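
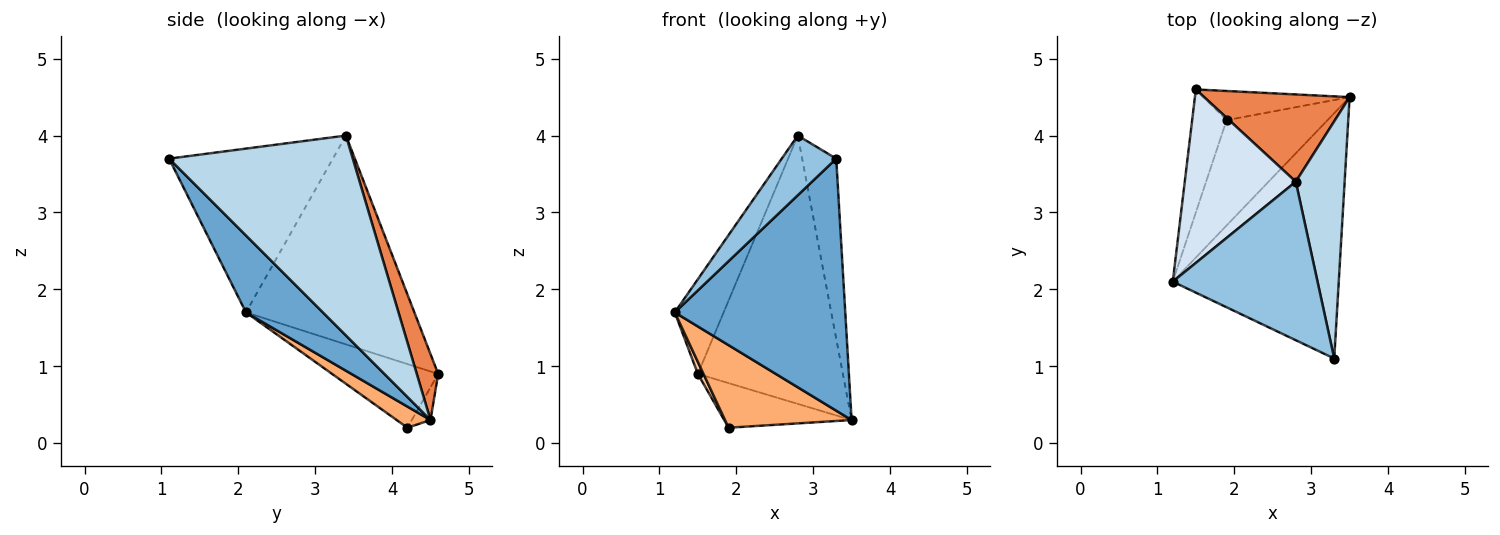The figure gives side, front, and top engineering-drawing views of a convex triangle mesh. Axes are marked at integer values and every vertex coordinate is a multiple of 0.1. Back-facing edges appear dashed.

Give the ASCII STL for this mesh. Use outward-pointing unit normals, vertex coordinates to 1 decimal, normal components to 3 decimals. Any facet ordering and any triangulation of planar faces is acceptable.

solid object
 facet normal 0.307 -0.682 -0.664
  outer loop
   vertex 3.3 1.1 3.7
   vertex 1.2 2.1 1.7
   vertex 3.5 4.5 0.3
  endloop
 endfacet
 facet normal -0.727 -0.242 0.643
  outer loop
   vertex 2.8 3.4 4.0
   vertex 1.2 2.1 1.7
   vertex 3.3 1.1 3.7
  endloop
 endfacet
 facet normal 0.956 0.177 0.234
  outer loop
   vertex 2.8 3.4 4.0
   vertex 3.3 1.1 3.7
   vertex 3.5 4.5 0.3
  endloop
 endfacet
 facet normal -0.855 0.248 0.455
  outer loop
   vertex 1.5 4.6 0.9
   vertex 1.2 2.1 1.7
   vertex 2.8 3.4 4.0
  endloop
 endfacet
 facet normal 0.139 0.942 0.306
  outer loop
   vertex 1.5 4.6 0.9
   vertex 2.8 3.4 4.0
   vertex 3.5 4.5 0.3
  endloop
 endfacet
 facet normal 0.163 -0.609 -0.776
  outer loop
   vertex 1.9 4.2 0.2
   vertex 3.5 4.5 0.3
   vertex 1.2 2.1 1.7
  endloop
 endfacet
 facet normal -0.879 -0.047 -0.475
  outer loop
   vertex 1.9 4.2 0.2
   vertex 1.2 2.1 1.7
   vertex 1.5 4.6 0.9
  endloop
 endfacet
 facet normal -0.122 0.830 -0.544
  outer loop
   vertex 1.9 4.2 0.2
   vertex 1.5 4.6 0.9
   vertex 3.5 4.5 0.3
  endloop
 endfacet
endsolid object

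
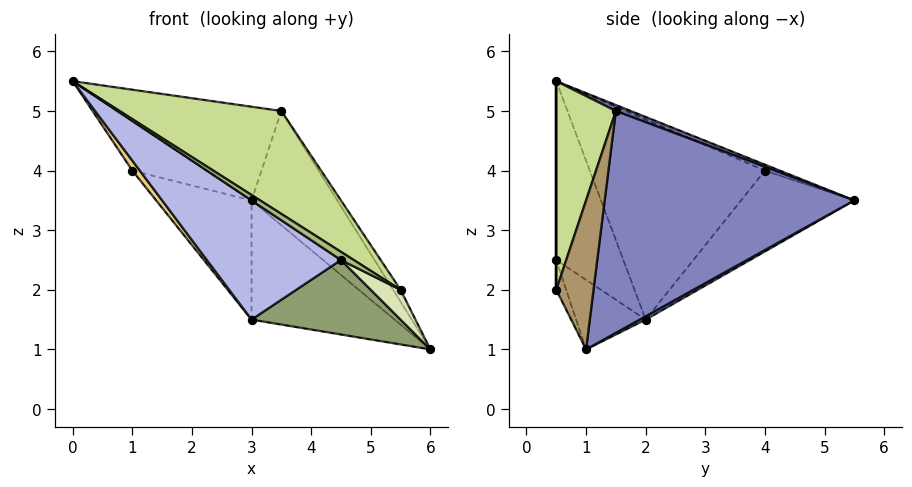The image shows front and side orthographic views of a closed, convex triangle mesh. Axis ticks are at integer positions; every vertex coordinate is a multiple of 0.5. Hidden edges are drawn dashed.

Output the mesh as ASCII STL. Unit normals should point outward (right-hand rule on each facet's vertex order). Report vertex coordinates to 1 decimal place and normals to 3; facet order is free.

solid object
 facet normal 0.032 0.354 0.935
  outer loop
   vertex 3.5 1.5 5.0
   vertex 3.0 5.5 3.5
   vertex 0.0 0.5 5.5
  endloop
 endfacet
 facet normal 0.829 0.284 0.482
  outer loop
   vertex 3.5 1.5 5.0
   vertex 6.0 1.0 1.0
   vertex 3.0 5.5 3.5
  endloop
 endfacet
 facet normal 0.021 0.496 -0.868
  outer loop
   vertex 3.0 2.0 1.5
   vertex 3.0 5.5 3.5
   vertex 6.0 1.0 1.0
  endloop
 endfacet
 facet normal -0.371 -0.743 -0.557
  outer loop
   vertex 3.0 2.0 1.5
   vertex 4.5 0.5 2.5
   vertex 0.0 0.5 5.5
  endloop
 endfacet
 facet normal -0.342 -0.734 -0.587
  outer loop
   vertex 3.0 2.0 1.5
   vertex 6.0 1.0 1.0
   vertex 4.5 0.5 2.5
  endloop
 endfacet
 facet normal 0.000 -1.000 0.000
  outer loop
   vertex 5.5 0.5 2.0
   vertex 0.0 0.5 5.5
   vertex 4.5 0.5 2.5
  endloop
 endfacet
 facet normal 0.304 -0.825 0.477
  outer loop
   vertex 5.5 0.5 2.0
   vertex 3.5 1.5 5.0
   vertex 0.0 0.5 5.5
  endloop
 endfacet
 facet normal -0.267 -0.802 -0.535
  outer loop
   vertex 5.5 0.5 2.0
   vertex 4.5 0.5 2.5
   vertex 6.0 1.0 1.0
  endloop
 endfacet
 facet normal 0.845 0.169 0.507
  outer loop
   vertex 5.5 0.5 2.0
   vertex 6.0 1.0 1.0
   vertex 3.5 1.5 5.0
  endloop
 endfacet
 facet normal -0.082 0.412 0.907
  outer loop
   vertex 1.0 4.0 4.0
   vertex 0.0 0.5 5.5
   vertex 3.0 5.5 3.5
  endloop
 endfacet
 facet normal -0.793 -0.034 -0.608
  outer loop
   vertex 1.0 4.0 4.0
   vertex 3.0 2.0 1.5
   vertex 0.0 0.5 5.5
  endloop
 endfacet
 facet normal -0.508 0.427 -0.748
  outer loop
   vertex 1.0 4.0 4.0
   vertex 3.0 5.5 3.5
   vertex 3.0 2.0 1.5
  endloop
 endfacet
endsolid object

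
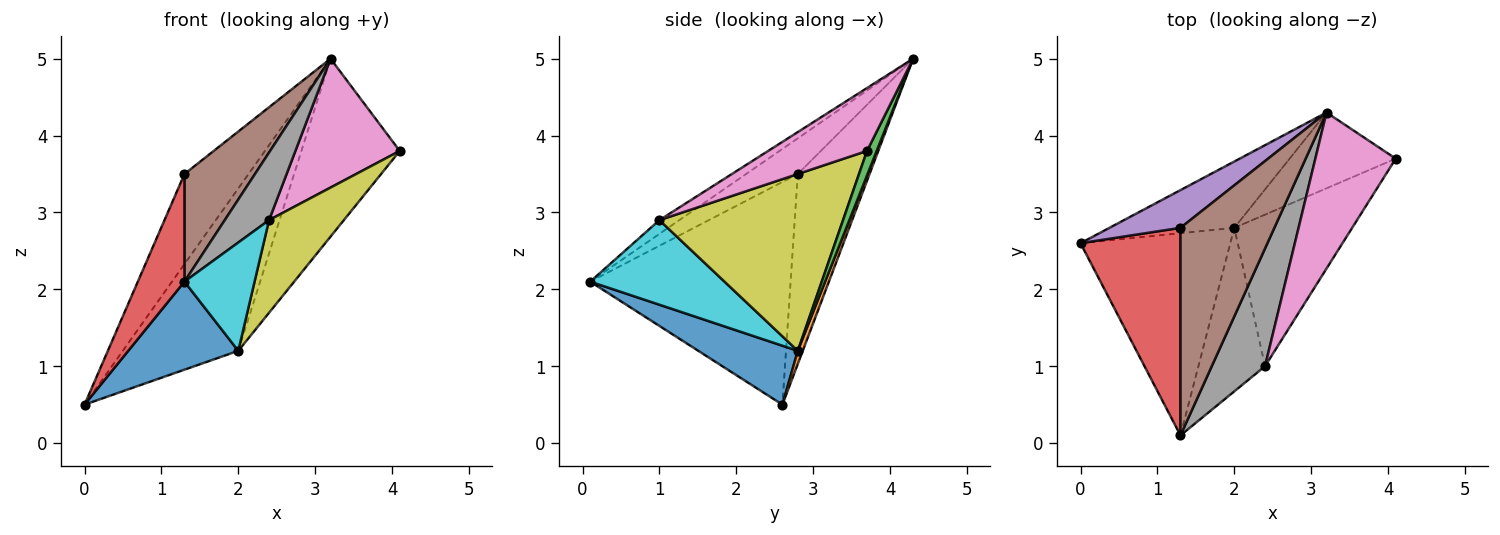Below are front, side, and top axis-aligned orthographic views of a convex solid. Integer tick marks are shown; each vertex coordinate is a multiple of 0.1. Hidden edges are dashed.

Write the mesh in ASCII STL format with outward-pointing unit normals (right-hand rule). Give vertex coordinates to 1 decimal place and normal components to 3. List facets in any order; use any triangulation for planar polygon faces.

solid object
 facet normal 0.339 -0.375 -0.862
  outer loop
   vertex 2.0 2.8 1.2
   vertex 1.3 0.1 2.1
   vertex 0.0 2.6 0.5
  endloop
 endfacet
 facet normal 0.040 0.925 -0.378
  outer loop
   vertex 2.0 2.8 1.2
   vertex 0.0 2.6 0.5
   vertex 3.2 4.3 5.0
  endloop
 endfacet
 facet normal 0.090 0.916 -0.390
  outer loop
   vertex 2.0 2.8 1.2
   vertex 3.2 4.3 5.0
   vertex 4.1 3.7 3.8
  endloop
 endfacet
 facet normal -0.892 -0.208 0.401
  outer loop
   vertex 1.3 2.8 3.5
   vertex 0.0 2.6 0.5
   vertex 1.3 0.1 2.1
  endloop
 endfacet
 facet normal -0.719 0.642 0.269
  outer loop
   vertex 1.3 2.8 3.5
   vertex 3.2 4.3 5.0
   vertex 0.0 2.6 0.5
  endloop
 endfacet
 facet normal -0.320 -0.436 0.841
  outer loop
   vertex 1.3 2.8 3.5
   vertex 1.3 0.1 2.1
   vertex 3.2 4.3 5.0
  endloop
 endfacet
 facet normal 0.517 -0.545 0.660
  outer loop
   vertex 2.4 1.0 2.9
   vertex 4.1 3.7 3.8
   vertex 3.2 4.3 5.0
  endloop
 endfacet
 facet normal -0.218 -0.486 0.846
  outer loop
   vertex 2.4 1.0 2.9
   vertex 3.2 4.3 5.0
   vertex 1.3 0.1 2.1
  endloop
 endfacet
 facet normal 0.788 -0.321 -0.525
  outer loop
   vertex 2.4 1.0 2.9
   vertex 2.0 2.8 1.2
   vertex 4.1 3.7 3.8
  endloop
 endfacet
 facet normal 0.727 -0.379 -0.573
  outer loop
   vertex 2.4 1.0 2.9
   vertex 1.3 0.1 2.1
   vertex 2.0 2.8 1.2
  endloop
 endfacet
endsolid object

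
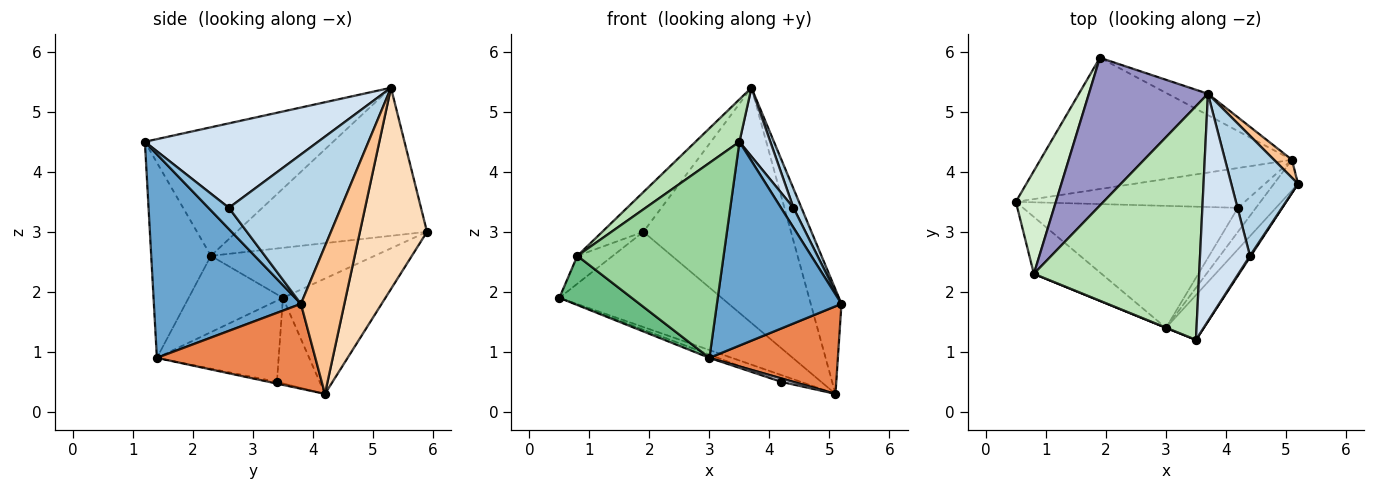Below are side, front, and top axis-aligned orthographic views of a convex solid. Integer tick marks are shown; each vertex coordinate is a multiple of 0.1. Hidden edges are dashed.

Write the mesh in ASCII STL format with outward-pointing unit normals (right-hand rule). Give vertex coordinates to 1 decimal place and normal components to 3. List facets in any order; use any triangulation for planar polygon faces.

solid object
 facet normal 0.756 -0.640 -0.140
  outer loop
   vertex 3.0 1.4 0.9
   vertex 5.2 3.8 1.8
   vertex 3.5 1.2 4.5
  endloop
 endfacet
 facet normal 0.854 -0.520 0.037
  outer loop
   vertex 4.4 2.6 3.4
   vertex 3.5 1.2 4.5
   vertex 5.2 3.8 1.8
  endloop
 endfacet
 facet normal 0.911 -0.065 0.407
  outer loop
   vertex 4.4 2.6 3.4
   vertex 5.2 3.8 1.8
   vertex 3.7 5.3 5.4
  endloop
 endfacet
 facet normal 0.851 -0.152 0.503
  outer loop
   vertex 4.4 2.6 3.4
   vertex 3.7 5.3 5.4
   vertex 3.5 1.2 4.5
  endloop
 endfacet
 facet normal 0.759 -0.615 -0.215
  outer loop
   vertex 5.1 4.2 0.3
   vertex 5.2 3.8 1.8
   vertex 3.0 1.4 0.9
  endloop
 endfacet
 facet normal -0.348 0.551 -0.759
  outer loop
   vertex 5.1 4.2 0.3
   vertex 0.5 3.5 1.9
   vertex 1.9 5.9 3.0
  endloop
 endfacet
 facet normal 0.812 0.575 0.099
  outer loop
   vertex 5.1 4.2 0.3
   vertex 3.7 5.3 5.4
   vertex 5.2 3.8 1.8
  endloop
 endfacet
 facet normal 0.412 0.907 -0.082
  outer loop
   vertex 5.1 4.2 0.3
   vertex 1.9 5.9 3.0
   vertex 3.7 5.3 5.4
  endloop
 endfacet
 facet normal -0.649 -0.498 -0.576
  outer loop
   vertex 0.8 2.3 2.6
   vertex 0.5 3.5 1.9
   vertex 3.0 1.4 0.9
  endloop
 endfacet
 facet normal -0.378 -0.926 0.001
  outer loop
   vertex 0.8 2.3 2.6
   vertex 3.0 1.4 0.9
   vertex 3.5 1.2 4.5
  endloop
 endfacet
 facet normal -0.608 -0.142 0.781
  outer loop
   vertex 0.8 2.3 2.6
   vertex 3.5 1.2 4.5
   vertex 3.7 5.3 5.4
  endloop
 endfacet
 facet normal -0.770 0.167 0.616
  outer loop
   vertex 0.8 2.3 2.6
   vertex 1.9 5.9 3.0
   vertex 0.5 3.5 1.9
  endloop
 endfacet
 facet normal -0.768 0.166 0.618
  outer loop
   vertex 0.8 2.3 2.6
   vertex 3.7 5.3 5.4
   vertex 1.9 5.9 3.0
  endloop
 endfacet
 facet normal -0.353 0.025 -0.935
  outer loop
   vertex 4.2 3.4 0.5
   vertex 3.0 1.4 0.9
   vertex 0.5 3.5 1.9
  endloop
 endfacet
 facet normal -0.346 0.158 -0.925
  outer loop
   vertex 4.2 3.4 0.5
   vertex 0.5 3.5 1.9
   vertex 5.1 4.2 0.3
  endloop
 endfacet
 facet normal -0.094 -0.141 -0.986
  outer loop
   vertex 4.2 3.4 0.5
   vertex 5.1 4.2 0.3
   vertex 3.0 1.4 0.9
  endloop
 endfacet
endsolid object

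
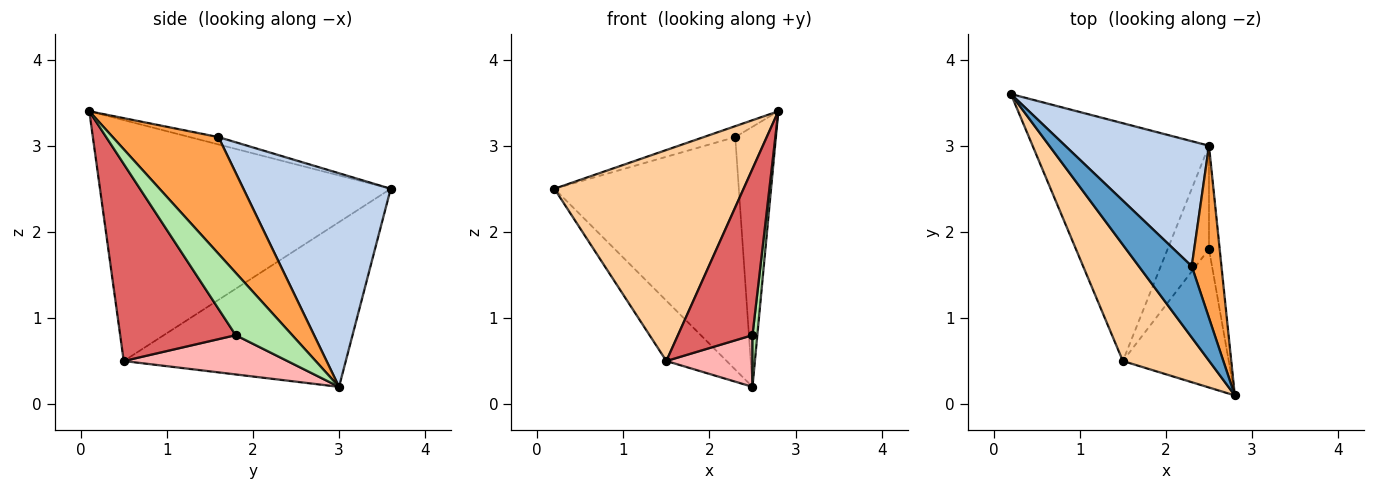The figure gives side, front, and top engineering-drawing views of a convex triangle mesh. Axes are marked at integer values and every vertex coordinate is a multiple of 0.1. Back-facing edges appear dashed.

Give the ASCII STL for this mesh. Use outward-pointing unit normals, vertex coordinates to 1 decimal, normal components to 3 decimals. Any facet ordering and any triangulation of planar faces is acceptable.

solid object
 facet normal -0.137 0.150 0.979
  outer loop
   vertex 2.3 1.6 3.1
   vertex 0.2 3.6 2.5
   vertex 2.8 0.1 3.4
  endloop
 endfacet
 facet normal 0.575 0.720 0.387
  outer loop
   vertex 2.3 1.6 3.1
   vertex 2.5 3.0 0.2
   vertex 0.2 3.6 2.5
  endloop
 endfacet
 facet normal 0.908 0.349 0.231
  outer loop
   vertex 2.3 1.6 3.1
   vertex 2.8 0.1 3.4
   vertex 2.5 3.0 0.2
  endloop
 endfacet
 facet normal -0.803 -0.522 0.288
  outer loop
   vertex 1.5 0.5 0.5
   vertex 2.8 0.1 3.4
   vertex 0.2 3.6 2.5
  endloop
 endfacet
 facet normal -0.671 0.182 -0.719
  outer loop
   vertex 1.5 0.5 0.5
   vertex 0.2 3.6 2.5
   vertex 2.5 3.0 0.2
  endloop
 endfacet
 facet normal 0.982 -0.084 -0.168
  outer loop
   vertex 2.5 1.8 0.8
   vertex 2.5 3.0 0.2
   vertex 2.8 0.1 3.4
  endloop
 endfacet
 facet normal 0.766 -0.494 -0.411
  outer loop
   vertex 2.5 1.8 0.8
   vertex 2.8 0.1 3.4
   vertex 1.5 0.5 0.5
  endloop
 endfacet
 facet normal 0.648 -0.341 -0.682
  outer loop
   vertex 2.5 1.8 0.8
   vertex 1.5 0.5 0.5
   vertex 2.5 3.0 0.2
  endloop
 endfacet
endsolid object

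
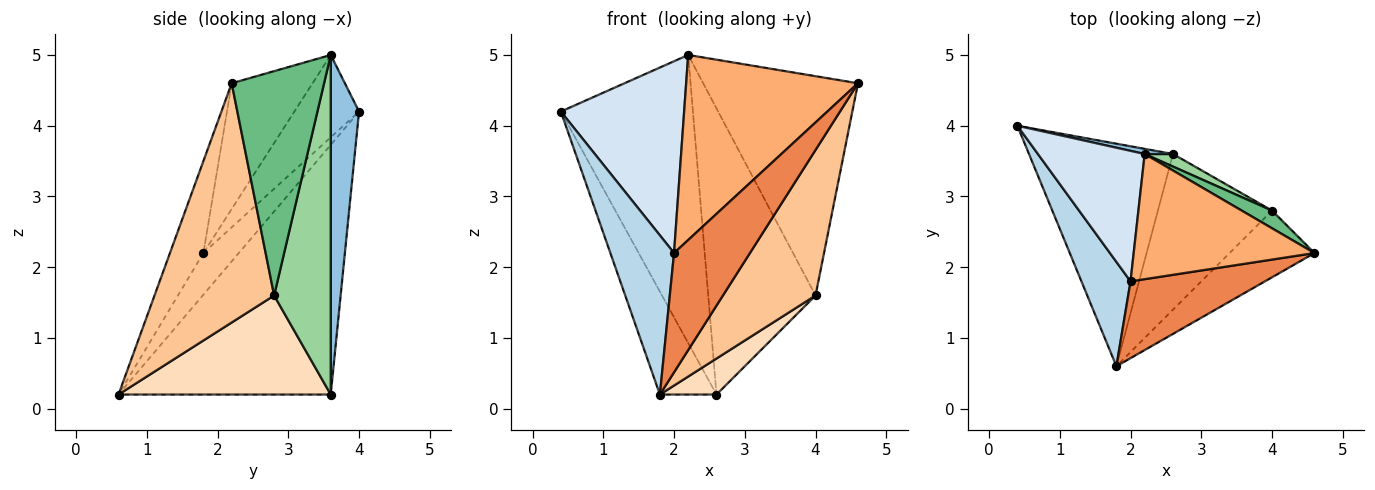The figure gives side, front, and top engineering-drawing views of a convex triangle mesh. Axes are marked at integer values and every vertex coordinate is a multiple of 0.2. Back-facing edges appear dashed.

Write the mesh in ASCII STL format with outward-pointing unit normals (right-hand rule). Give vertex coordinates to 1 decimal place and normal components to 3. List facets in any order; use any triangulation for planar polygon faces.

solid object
 facet normal -0.844 0.225 -0.487
  outer loop
   vertex 2.6 3.6 0.2
   vertex 1.8 0.6 0.2
   vertex 0.4 4.0 4.2
  endloop
 endfacet
 facet normal 0.209 0.978 0.017
  outer loop
   vertex 2.6 3.6 0.2
   vertex 0.4 4.0 4.2
   vertex 2.2 3.6 5.0
  endloop
 endfacet
 facet normal -0.421 -0.758 0.497
  outer loop
   vertex 2.0 1.8 2.2
   vertex 0.4 4.0 4.2
   vertex 1.8 0.6 0.2
  endloop
 endfacet
 facet normal -0.398 -0.759 0.516
  outer loop
   vertex 2.0 1.8 2.2
   vertex 2.2 3.6 5.0
   vertex 0.4 4.0 4.2
  endloop
 endfacet
 facet normal -0.347 -0.788 0.508
  outer loop
   vertex 2.0 1.8 2.2
   vertex 1.8 0.6 0.2
   vertex 4.6 2.2 4.6
  endloop
 endfacet
 facet normal -0.363 -0.772 0.522
  outer loop
   vertex 2.0 1.8 2.2
   vertex 4.6 2.2 4.6
   vertex 2.2 3.6 5.0
  endloop
 endfacet
 facet normal 0.761 -0.589 -0.270
  outer loop
   vertex 4.0 2.8 1.6
   vertex 4.6 2.2 4.6
   vertex 1.8 0.6 0.2
  endloop
 endfacet
 facet normal 0.646 -0.172 -0.744
  outer loop
   vertex 4.0 2.8 1.6
   vertex 1.8 0.6 0.2
   vertex 2.6 3.6 0.2
  endloop
 endfacet
 facet normal 0.511 0.857 0.069
  outer loop
   vertex 4.0 2.8 1.6
   vertex 2.2 3.6 5.0
   vertex 4.6 2.2 4.6
  endloop
 endfacet
 facet normal 0.466 0.884 0.039
  outer loop
   vertex 4.0 2.8 1.6
   vertex 2.6 3.6 0.2
   vertex 2.2 3.6 5.0
  endloop
 endfacet
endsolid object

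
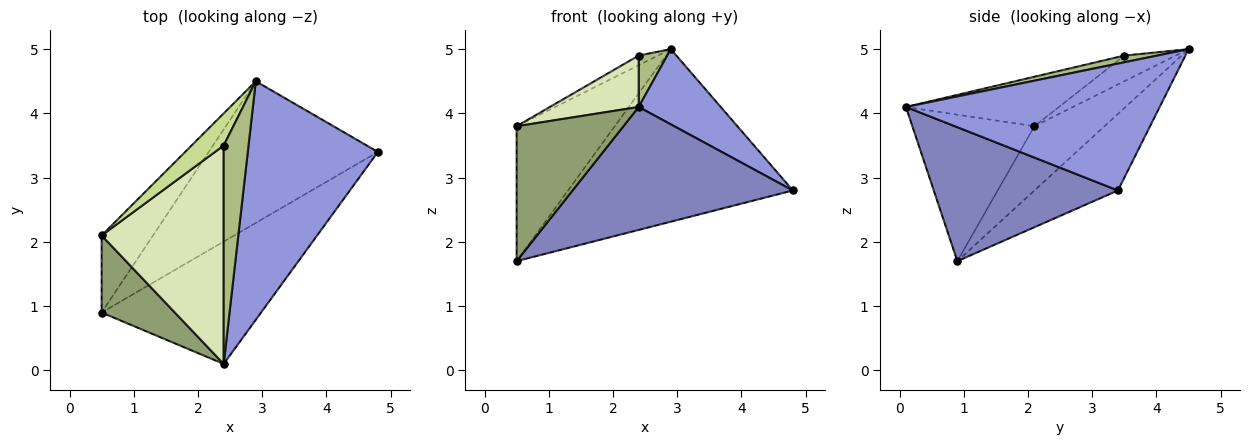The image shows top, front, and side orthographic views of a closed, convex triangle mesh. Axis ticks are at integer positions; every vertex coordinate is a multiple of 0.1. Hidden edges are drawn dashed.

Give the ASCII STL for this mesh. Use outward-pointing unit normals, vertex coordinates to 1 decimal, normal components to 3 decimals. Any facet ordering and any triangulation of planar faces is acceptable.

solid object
 facet normal -0.276 0.743 -0.610
  outer loop
   vertex 2.9 4.5 5.0
   vertex 4.8 3.4 2.8
   vertex 0.5 0.9 1.7
  endloop
 endfacet
 facet normal 0.510 -0.610 -0.607
  outer loop
   vertex 2.4 0.1 4.1
   vertex 0.5 0.9 1.7
   vertex 4.8 3.4 2.8
  endloop
 endfacet
 facet normal 0.681 -0.220 0.698
  outer loop
   vertex 2.4 0.1 4.1
   vertex 4.8 3.4 2.8
   vertex 2.9 4.5 5.0
  endloop
 endfacet
 facet normal -0.527 0.738 -0.422
  outer loop
   vertex 0.5 2.1 3.8
   vertex 2.9 4.5 5.0
   vertex 0.5 0.9 1.7
  endloop
 endfacet
 facet normal -0.704 -0.616 0.352
  outer loop
   vertex 0.5 2.1 3.8
   vertex 0.5 0.9 1.7
   vertex 2.4 0.1 4.1
  endloop
 endfacet
 facet normal 0.255 -0.221 0.941
  outer loop
   vertex 2.4 3.5 4.9
   vertex 2.4 0.1 4.1
   vertex 2.9 4.5 5.0
  endloop
 endfacet
 facet normal -0.608 0.228 0.760
  outer loop
   vertex 2.4 3.5 4.9
   vertex 2.9 4.5 5.0
   vertex 0.5 2.1 3.8
  endloop
 endfacet
 facet normal -0.367 -0.213 0.905
  outer loop
   vertex 2.4 3.5 4.9
   vertex 0.5 2.1 3.8
   vertex 2.4 0.1 4.1
  endloop
 endfacet
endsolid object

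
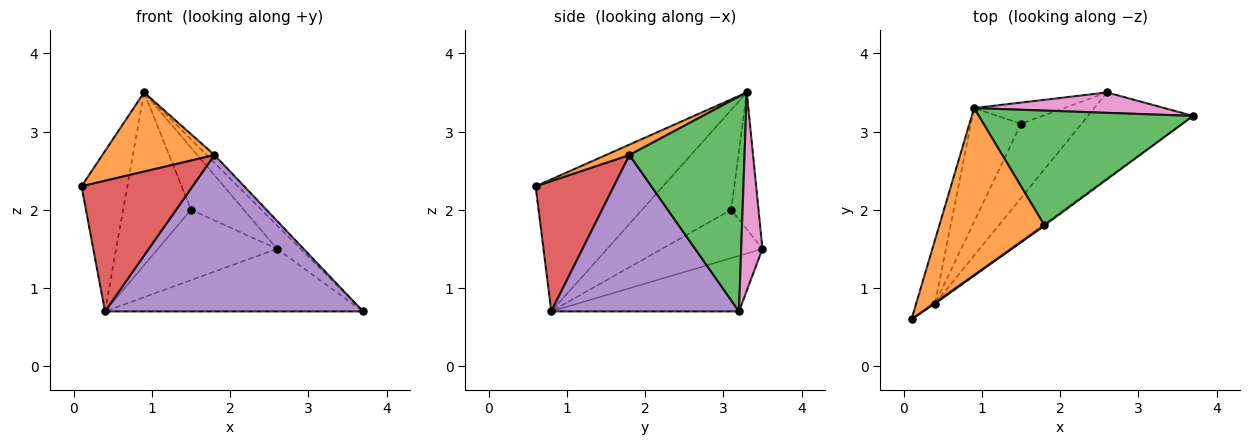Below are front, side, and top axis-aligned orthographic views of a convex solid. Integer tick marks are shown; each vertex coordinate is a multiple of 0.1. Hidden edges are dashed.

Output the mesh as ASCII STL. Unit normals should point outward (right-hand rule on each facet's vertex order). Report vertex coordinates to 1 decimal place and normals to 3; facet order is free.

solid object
 facet normal -0.933 0.335 -0.133
  outer loop
   vertex 0.4 0.8 0.7
   vertex 0.1 0.6 2.3
   vertex 0.9 3.3 3.5
  endloop
 endfacet
 facet normal 0.089 -0.426 0.900
  outer loop
   vertex 1.8 1.8 2.7
   vertex 0.9 3.3 3.5
   vertex 0.1 0.6 2.3
  endloop
 endfacet
 facet normal 0.707 0.048 0.705
  outer loop
   vertex 1.8 1.8 2.7
   vertex 3.7 3.2 0.7
   vertex 0.9 3.3 3.5
  endloop
 endfacet
 facet normal 0.576 -0.818 0.006
  outer loop
   vertex 1.8 1.8 2.7
   vertex 0.1 0.6 2.3
   vertex 0.4 0.8 0.7
  endloop
 endfacet
 facet normal 0.588 -0.809 -0.007
  outer loop
   vertex 1.8 1.8 2.7
   vertex 0.4 0.8 0.7
   vertex 3.7 3.2 0.7
  endloop
 endfacet
 facet normal -0.739 0.563 -0.371
  outer loop
   vertex 1.5 3.1 2.0
   vertex 0.4 0.8 0.7
   vertex 0.9 3.3 3.5
  endloop
 endfacet
 facet normal 0.564 0.623 0.542
  outer loop
   vertex 2.6 3.5 1.5
   vertex 0.9 3.3 3.5
   vertex 3.7 3.2 0.7
  endloop
 endfacet
 facet normal -0.441 0.850 -0.290
  outer loop
   vertex 2.6 3.5 1.5
   vertex 1.5 3.1 2.0
   vertex 0.9 3.3 3.5
  endloop
 endfacet
 facet normal -0.393 0.541 -0.744
  outer loop
   vertex 2.6 3.5 1.5
   vertex 3.7 3.2 0.7
   vertex 0.4 0.8 0.7
  endloop
 endfacet
 facet normal -0.502 0.595 -0.628
  outer loop
   vertex 2.6 3.5 1.5
   vertex 0.4 0.8 0.7
   vertex 1.5 3.1 2.0
  endloop
 endfacet
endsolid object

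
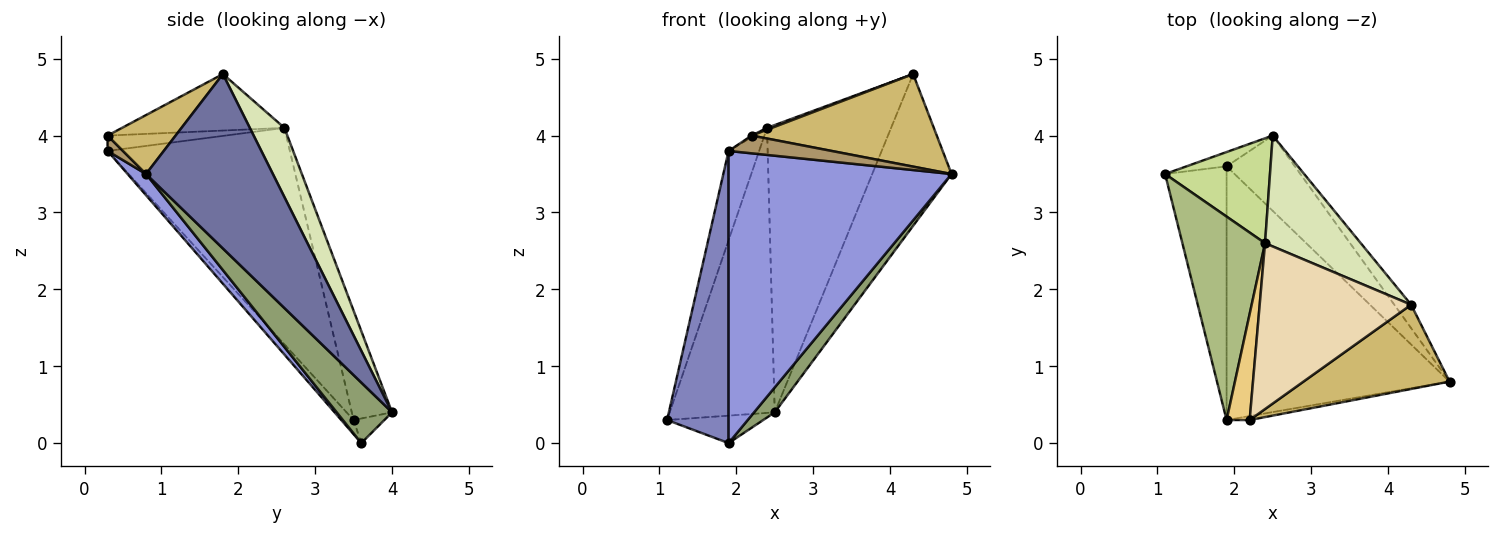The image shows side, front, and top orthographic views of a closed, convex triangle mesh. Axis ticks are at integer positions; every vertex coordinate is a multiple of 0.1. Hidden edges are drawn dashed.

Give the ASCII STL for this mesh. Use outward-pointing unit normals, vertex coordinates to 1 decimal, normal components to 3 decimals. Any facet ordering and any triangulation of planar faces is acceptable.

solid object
 facet normal 0.845 0.528 -0.081
  outer loop
   vertex 2.5 4.0 0.4
   vertex 4.3 1.8 4.8
   vertex 4.8 0.8 3.5
  endloop
 endfacet
 facet normal -0.150 -0.747 -0.648
  outer loop
   vertex 1.9 3.6 0.0
   vertex 1.9 0.3 3.8
   vertex 1.1 3.5 0.3
  endloop
 endfacet
 facet normal 0.062 -0.754 -0.654
  outer loop
   vertex 1.9 3.6 0.0
   vertex 4.8 0.8 3.5
   vertex 1.9 0.3 3.8
  endloop
 endfacet
 facet normal -0.273 0.853 -0.444
  outer loop
   vertex 1.9 3.6 0.0
   vertex 1.1 3.5 0.3
   vertex 2.5 4.0 0.4
  endloop
 endfacet
 facet normal 0.644 -0.240 -0.726
  outer loop
   vertex 1.9 3.6 0.0
   vertex 2.5 4.0 0.4
   vertex 4.8 0.8 3.5
  endloop
 endfacet
 facet normal -0.923 0.155 0.352
  outer loop
   vertex 2.4 2.6 4.1
   vertex 1.1 3.5 0.3
   vertex 1.9 0.3 3.8
  endloop
 endfacet
 facet normal -0.339 0.883 0.325
  outer loop
   vertex 2.4 2.6 4.1
   vertex 2.5 4.0 0.4
   vertex 1.1 3.5 0.3
  endloop
 endfacet
 facet normal 0.252 0.903 0.348
  outer loop
   vertex 2.4 2.6 4.1
   vertex 4.3 1.8 4.8
   vertex 2.5 4.0 0.4
  endloop
 endfacet
 facet normal 0.144 -0.966 -0.216
  outer loop
   vertex 2.2 0.3 4.0
   vertex 1.9 0.3 3.8
   vertex 4.8 0.8 3.5
  endloop
 endfacet
 facet normal 0.262 -0.714 0.650
  outer loop
   vertex 2.2 0.3 4.0
   vertex 4.8 0.8 3.5
   vertex 4.3 1.8 4.8
  endloop
 endfacet
 facet normal -0.555 0.012 0.832
  outer loop
   vertex 2.2 0.3 4.0
   vertex 2.4 2.6 4.1
   vertex 1.9 0.3 3.8
  endloop
 endfacet
 facet normal -0.350 -0.010 0.937
  outer loop
   vertex 2.2 0.3 4.0
   vertex 4.3 1.8 4.8
   vertex 2.4 2.6 4.1
  endloop
 endfacet
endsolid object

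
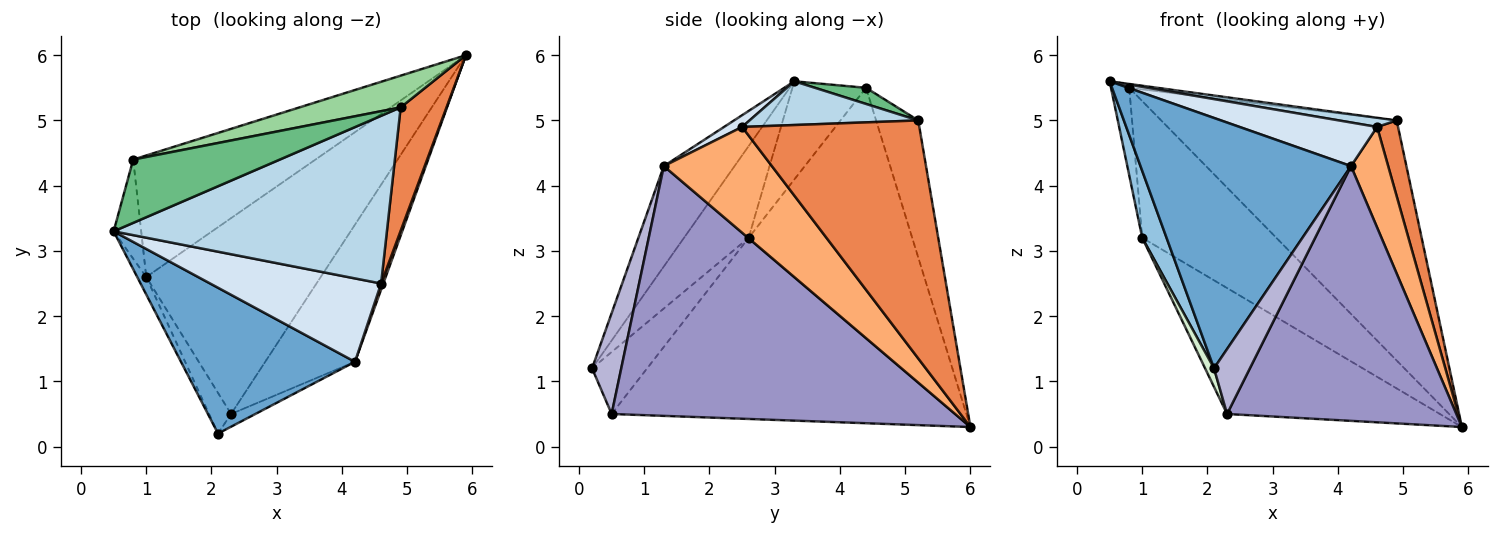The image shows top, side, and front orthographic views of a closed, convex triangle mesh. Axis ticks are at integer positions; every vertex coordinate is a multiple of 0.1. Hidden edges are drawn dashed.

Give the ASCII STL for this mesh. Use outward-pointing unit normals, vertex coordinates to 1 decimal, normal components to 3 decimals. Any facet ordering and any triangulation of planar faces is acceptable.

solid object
 facet normal -0.279 -0.830 0.483
  outer loop
   vertex 4.2 1.3 4.3
   vertex 0.5 3.3 5.6
   vertex 2.1 0.2 1.2
  endloop
 endfacet
 facet normal -0.932 -0.351 -0.092
  outer loop
   vertex 1.0 2.6 3.2
   vertex 2.1 0.2 1.2
   vertex 0.5 3.3 5.6
  endloop
 endfacet
 facet normal 0.158 -0.054 0.986
  outer loop
   vertex 4.6 2.5 4.9
   vertex 4.9 5.2 5.0
   vertex 0.5 3.3 5.6
  endloop
 endfacet
 facet normal 0.061 -0.463 0.885
  outer loop
   vertex 4.6 2.5 4.9
   vertex 0.5 3.3 5.6
   vertex 4.2 1.3 4.3
  endloop
 endfacet
 facet normal 0.975 -0.115 0.188
  outer loop
   vertex 4.6 2.5 4.9
   vertex 5.9 6.0 0.3
   vertex 4.9 5.2 5.0
  endloop
 endfacet
 facet normal 0.945 -0.325 0.020
  outer loop
   vertex 4.6 2.5 4.9
   vertex 4.2 1.3 4.3
   vertex 5.9 6.0 0.3
  endloop
 endfacet
 facet normal -0.937 0.232 -0.263
  outer loop
   vertex 0.8 4.4 5.5
   vertex 1.0 2.6 3.2
   vertex 0.5 3.3 5.6
  endloop
 endfacet
 facet normal -0.674 0.552 -0.491
  outer loop
   vertex 0.8 4.4 5.5
   vertex 5.9 6.0 0.3
   vertex 1.0 2.6 3.2
  endloop
 endfacet
 facet normal 0.109 0.060 0.992
  outer loop
   vertex 0.8 4.4 5.5
   vertex 0.5 3.3 5.6
   vertex 4.9 5.2 5.0
  endloop
 endfacet
 facet normal -0.175 0.976 0.129
  outer loop
   vertex 0.8 4.4 5.5
   vertex 4.9 5.2 5.0
   vertex 5.9 6.0 0.3
  endloop
 endfacet
 facet normal -0.658 0.407 -0.634
  outer loop
   vertex 2.3 0.5 0.5
   vertex 1.0 2.6 3.2
   vertex 5.9 6.0 0.3
  endloop
 endfacet
 facet normal -0.931 -0.151 -0.331
  outer loop
   vertex 2.3 0.5 0.5
   vertex 2.1 0.2 1.2
   vertex 1.0 2.6 3.2
  endloop
 endfacet
 facet normal 0.797 -0.532 -0.286
  outer loop
   vertex 2.3 0.5 0.5
   vertex 5.9 6.0 0.3
   vertex 4.2 1.3 4.3
  endloop
 endfacet
 facet normal 0.624 -0.767 -0.150
  outer loop
   vertex 2.3 0.5 0.5
   vertex 4.2 1.3 4.3
   vertex 2.1 0.2 1.2
  endloop
 endfacet
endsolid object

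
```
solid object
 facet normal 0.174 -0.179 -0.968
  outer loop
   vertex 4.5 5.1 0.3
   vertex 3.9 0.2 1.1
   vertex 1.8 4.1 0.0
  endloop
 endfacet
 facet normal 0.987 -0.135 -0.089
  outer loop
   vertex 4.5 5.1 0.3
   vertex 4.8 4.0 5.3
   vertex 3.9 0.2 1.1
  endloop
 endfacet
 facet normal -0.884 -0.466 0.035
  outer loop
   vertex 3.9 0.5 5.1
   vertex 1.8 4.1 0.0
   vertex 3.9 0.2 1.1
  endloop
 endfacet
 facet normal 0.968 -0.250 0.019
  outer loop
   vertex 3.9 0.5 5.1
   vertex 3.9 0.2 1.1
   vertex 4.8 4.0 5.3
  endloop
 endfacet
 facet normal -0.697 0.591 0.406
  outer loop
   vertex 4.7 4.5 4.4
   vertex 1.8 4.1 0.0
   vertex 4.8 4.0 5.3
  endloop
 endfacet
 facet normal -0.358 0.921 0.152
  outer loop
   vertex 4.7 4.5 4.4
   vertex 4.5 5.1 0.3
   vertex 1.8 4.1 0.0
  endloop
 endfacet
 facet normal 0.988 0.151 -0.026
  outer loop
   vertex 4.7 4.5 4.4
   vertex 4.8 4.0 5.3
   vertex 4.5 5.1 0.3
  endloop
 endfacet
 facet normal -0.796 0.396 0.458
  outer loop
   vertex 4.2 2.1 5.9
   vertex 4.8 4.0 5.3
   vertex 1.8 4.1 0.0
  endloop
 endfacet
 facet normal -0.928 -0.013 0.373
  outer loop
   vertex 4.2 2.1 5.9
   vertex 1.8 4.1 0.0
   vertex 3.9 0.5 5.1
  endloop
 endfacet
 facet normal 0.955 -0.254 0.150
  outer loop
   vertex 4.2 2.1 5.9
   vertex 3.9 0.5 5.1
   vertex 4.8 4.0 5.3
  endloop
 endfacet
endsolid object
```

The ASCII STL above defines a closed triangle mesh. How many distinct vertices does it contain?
7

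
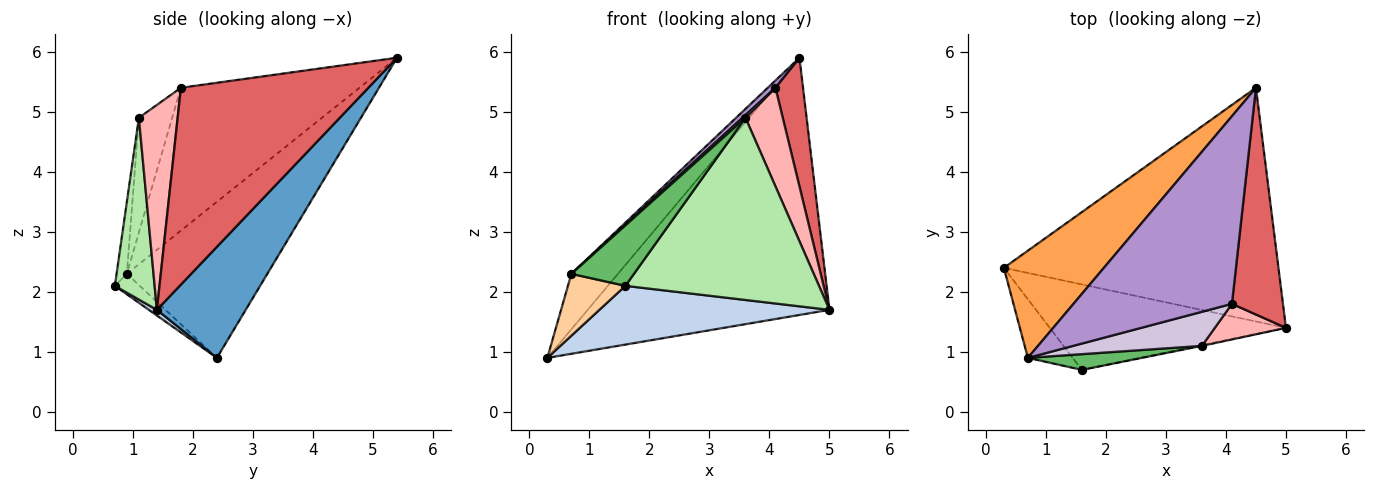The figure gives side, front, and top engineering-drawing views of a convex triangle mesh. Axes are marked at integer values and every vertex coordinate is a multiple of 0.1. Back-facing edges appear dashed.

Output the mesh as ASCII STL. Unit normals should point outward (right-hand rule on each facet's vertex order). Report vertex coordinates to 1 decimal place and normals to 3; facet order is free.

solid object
 facet normal 0.262 0.714 -0.649
  outer loop
   vertex 4.5 5.4 5.9
   vertex 5.0 1.4 1.7
   vertex 0.3 2.4 0.9
  endloop
 endfacet
 facet normal 0.020 -0.566 -0.824
  outer loop
   vertex 1.6 0.7 2.1
   vertex 0.3 2.4 0.9
   vertex 5.0 1.4 1.7
  endloop
 endfacet
 facet normal -0.811 0.269 0.520
  outer loop
   vertex 0.7 0.9 2.3
   vertex 4.5 5.4 5.9
   vertex 0.3 2.4 0.9
  endloop
 endfacet
 facet normal -0.300 -0.692 -0.656
  outer loop
   vertex 0.7 0.9 2.3
   vertex 0.3 2.4 0.9
   vertex 1.6 0.7 2.1
  endloop
 endfacet
 facet normal -0.157 -0.956 0.249
  outer loop
   vertex 3.6 1.1 4.9
   vertex 0.7 0.9 2.3
   vertex 1.6 0.7 2.1
  endloop
 endfacet
 facet normal 0.201 -0.980 -0.004
  outer loop
   vertex 3.6 1.1 4.9
   vertex 1.6 0.7 2.1
   vertex 5.0 1.4 1.7
  endloop
 endfacet
 facet normal 0.958 -0.141 0.248
  outer loop
   vertex 4.1 1.8 5.4
   vertex 5.0 1.4 1.7
   vertex 4.5 5.4 5.9
  endloop
 endfacet
 facet normal 0.699 -0.673 0.243
  outer loop
   vertex 4.1 1.8 5.4
   vertex 3.6 1.1 4.9
   vertex 5.0 1.4 1.7
  endloop
 endfacet
 facet normal -0.669 -0.029 0.742
  outer loop
   vertex 4.1 1.8 5.4
   vertex 4.5 5.4 5.9
   vertex 0.7 0.9 2.3
  endloop
 endfacet
 facet normal -0.664 -0.058 0.745
  outer loop
   vertex 4.1 1.8 5.4
   vertex 0.7 0.9 2.3
   vertex 3.6 1.1 4.9
  endloop
 endfacet
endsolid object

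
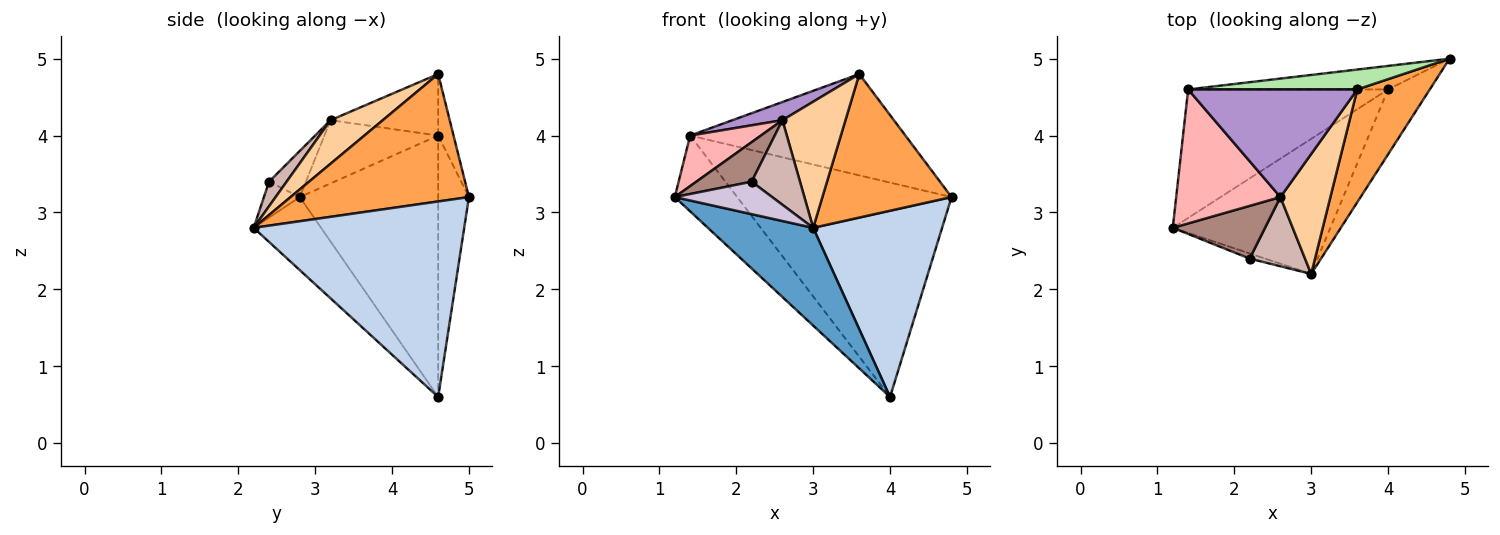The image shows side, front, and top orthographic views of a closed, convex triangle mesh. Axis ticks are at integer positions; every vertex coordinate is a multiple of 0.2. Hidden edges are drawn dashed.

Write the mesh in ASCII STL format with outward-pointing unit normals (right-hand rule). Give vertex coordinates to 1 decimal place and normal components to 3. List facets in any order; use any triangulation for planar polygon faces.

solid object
 facet normal -0.351 -0.549 -0.758
  outer loop
   vertex 4.0 4.6 0.6
   vertex 3.0 2.2 2.8
   vertex 1.2 2.8 3.2
  endloop
 endfacet
 facet normal 0.839 -0.514 -0.179
  outer loop
   vertex 4.0 4.6 0.6
   vertex 4.8 5.0 3.2
   vertex 3.0 2.2 2.8
  endloop
 endfacet
 facet normal 0.736 -0.533 0.419
  outer loop
   vertex 3.6 4.6 4.8
   vertex 3.0 2.2 2.8
   vertex 4.8 5.0 3.2
  endloop
 endfacet
 facet normal 0.515 -0.621 0.591
  outer loop
   vertex 2.6 3.2 4.2
   vertex 3.0 2.2 2.8
   vertex 3.6 4.6 4.8
  endloop
 endfacet
 facet normal -0.141 0.984 -0.108
  outer loop
   vertex 1.4 4.6 4.0
   vertex 4.8 5.0 3.2
   vertex 4.0 4.6 0.6
  endloop
 endfacet
 facet normal -0.070 0.979 0.192
  outer loop
   vertex 1.4 4.6 4.0
   vertex 3.6 4.6 4.8
   vertex 4.8 5.0 3.2
  endloop
 endfacet
 facet normal -0.748 0.337 -0.572
  outer loop
   vertex 1.4 4.6 4.0
   vertex 4.0 4.6 0.6
   vertex 1.2 2.8 3.2
  endloop
 endfacet
 facet normal -0.494 -0.307 0.814
  outer loop
   vertex 1.4 4.6 4.0
   vertex 1.2 2.8 3.2
   vertex 2.6 3.2 4.2
  endloop
 endfacet
 facet normal -0.338 -0.157 0.928
  outer loop
   vertex 1.4 4.6 4.0
   vertex 2.6 3.2 4.2
   vertex 3.6 4.6 4.8
  endloop
 endfacet
 facet normal -0.342 -0.928 -0.147
  outer loop
   vertex 2.2 2.4 3.4
   vertex 1.2 2.8 3.2
   vertex 3.0 2.2 2.8
  endloop
 endfacet
 facet normal -0.371 -0.557 0.743
  outer loop
   vertex 2.2 2.4 3.4
   vertex 2.6 3.2 4.2
   vertex 1.2 2.8 3.2
  endloop
 endfacet
 facet normal 0.271 -0.745 0.610
  outer loop
   vertex 2.2 2.4 3.4
   vertex 3.0 2.2 2.8
   vertex 2.6 3.2 4.2
  endloop
 endfacet
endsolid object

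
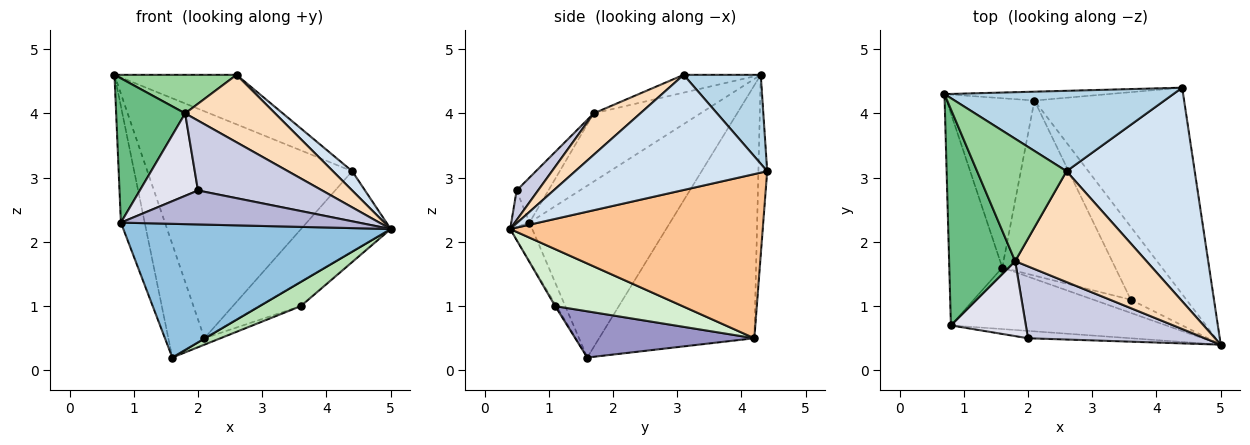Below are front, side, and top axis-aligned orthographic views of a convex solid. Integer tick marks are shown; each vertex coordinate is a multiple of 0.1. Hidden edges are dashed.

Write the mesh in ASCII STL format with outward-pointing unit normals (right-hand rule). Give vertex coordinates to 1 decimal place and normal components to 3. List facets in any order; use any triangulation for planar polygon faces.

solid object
 facet normal -0.943 0.160 -0.291
  outer loop
   vertex 0.8 0.7 2.3
   vertex 0.7 4.3 4.6
   vertex 1.6 1.6 0.2
  endloop
 endfacet
 facet normal -0.075 -0.906 -0.417
  outer loop
   vertex 0.8 0.7 2.3
   vertex 1.6 1.6 0.2
   vertex 5.0 0.4 2.2
  endloop
 endfacet
 facet normal 0.314 0.498 0.808
  outer loop
   vertex 2.6 3.1 4.6
   vertex 4.4 4.4 3.1
   vertex 0.7 4.3 4.6
  endloop
 endfacet
 facet normal 0.667 -0.067 0.742
  outer loop
   vertex 2.6 3.1 4.6
   vertex 5.0 0.4 2.2
   vertex 4.4 4.4 3.1
  endloop
 endfacet
 facet normal -0.043 0.998 -0.039
  outer loop
   vertex 2.1 4.2 0.5
   vertex 0.7 4.3 4.6
   vertex 4.4 4.4 3.1
  endloop
 endfacet
 facet normal -0.923 0.214 -0.320
  outer loop
   vertex 2.1 4.2 0.5
   vertex 1.6 1.6 0.2
   vertex 0.7 4.3 4.6
  endloop
 endfacet
 facet normal 0.715 0.254 -0.652
  outer loop
   vertex 2.1 4.2 0.5
   vertex 4.4 4.4 3.1
   vertex 5.0 0.4 2.2
  endloop
 endfacet
 facet normal 0.260 -0.502 0.825
  outer loop
   vertex 1.8 1.7 4.0
   vertex 5.0 0.4 2.2
   vertex 2.6 3.1 4.6
  endloop
 endfacet
 facet normal -0.651 -0.421 0.631
  outer loop
   vertex 1.8 1.7 4.0
   vertex 0.7 4.3 4.6
   vertex 0.8 0.7 2.3
  endloop
 endfacet
 facet normal -0.186 -0.295 0.937
  outer loop
   vertex 1.8 1.7 4.0
   vertex 2.6 3.1 4.6
   vertex 0.7 4.3 4.6
  endloop
 endfacet
 facet normal -0.027 -0.877 -0.480
  outer loop
   vertex 3.6 1.1 1.0
   vertex 5.0 0.4 2.2
   vertex 1.6 1.6 0.2
  endloop
 endfacet
 facet normal 0.697 0.227 -0.680
  outer loop
   vertex 3.6 1.1 1.0
   vertex 2.1 4.2 0.5
   vertex 5.0 0.4 2.2
  endloop
 endfacet
 facet normal 0.378 0.034 -0.925
  outer loop
   vertex 3.6 1.1 1.0
   vertex 1.6 1.6 0.2
   vertex 2.1 4.2 0.5
  endloop
 endfacet
 facet normal -0.075 -0.975 -0.211
  outer loop
   vertex 2.0 0.5 2.8
   vertex 0.8 0.7 2.3
   vertex 5.0 0.4 2.2
  endloop
 endfacet
 facet normal 0.119 -0.692 0.712
  outer loop
   vertex 2.0 0.5 2.8
   vertex 5.0 0.4 2.2
   vertex 1.8 1.7 4.0
  endloop
 endfacet
 facet normal -0.374 -0.686 0.624
  outer loop
   vertex 2.0 0.5 2.8
   vertex 1.8 1.7 4.0
   vertex 0.8 0.7 2.3
  endloop
 endfacet
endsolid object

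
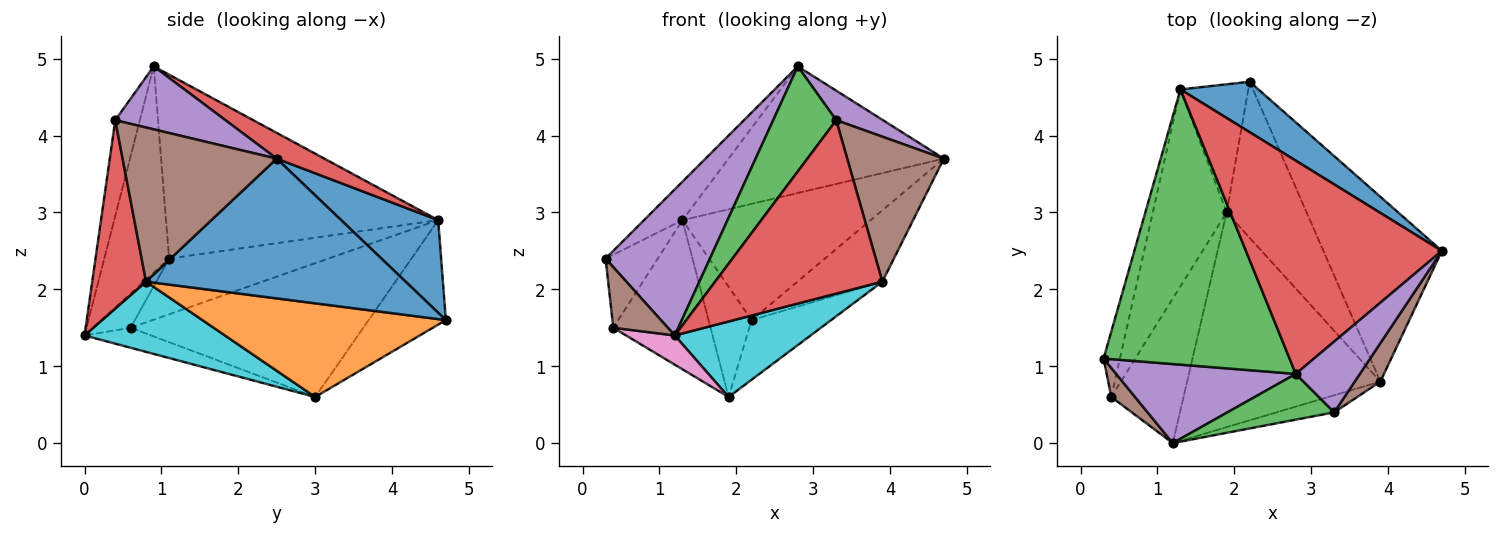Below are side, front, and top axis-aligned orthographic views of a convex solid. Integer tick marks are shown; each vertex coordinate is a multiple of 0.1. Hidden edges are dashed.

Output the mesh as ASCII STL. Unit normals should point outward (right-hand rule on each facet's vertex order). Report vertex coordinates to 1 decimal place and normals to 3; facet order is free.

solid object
 facet normal 0.428 0.829 0.360
  outer loop
   vertex 1.3 4.6 2.9
   vertex 4.7 2.5 3.7
   vertex 2.2 4.7 1.6
  endloop
 endfacet
 facet normal -0.760 0.424 -0.493
  outer loop
   vertex 1.9 3.0 0.6
   vertex 1.3 4.6 2.9
   vertex 2.2 4.7 1.6
  endloop
 endfacet
 facet normal -0.700 0.099 0.708
  outer loop
   vertex 2.8 0.9 4.9
   vertex 1.3 4.6 2.9
   vertex 0.3 1.1 2.4
  endloop
 endfacet
 facet normal 0.112 0.507 0.854
  outer loop
   vertex 2.8 0.9 4.9
   vertex 4.7 2.5 3.7
   vertex 1.3 4.6 2.9
  endloop
 endfacet
 facet normal -0.479 -0.772 0.418
  outer loop
   vertex 2.8 0.9 4.9
   vertex 0.3 1.1 2.4
   vertex 1.2 0.0 1.4
  endloop
 endfacet
 facet normal -0.528 -0.766 0.367
  outer loop
   vertex 0.4 0.6 1.5
   vertex 1.2 0.0 1.4
   vertex 0.3 1.1 2.4
  endloop
 endfacet
 facet normal -0.262 -0.191 -0.946
  outer loop
   vertex 0.4 0.6 1.5
   vertex 1.9 3.0 0.6
   vertex 1.2 0.0 1.4
  endloop
 endfacet
 facet normal -0.915 0.300 -0.268
  outer loop
   vertex 0.4 0.6 1.5
   vertex 0.3 1.1 2.4
   vertex 1.3 4.6 2.9
  endloop
 endfacet
 facet normal -0.822 0.344 -0.454
  outer loop
   vertex 0.4 0.6 1.5
   vertex 1.3 4.6 2.9
   vertex 1.9 3.0 0.6
  endloop
 endfacet
 facet normal 0.324 -0.314 -0.892
  outer loop
   vertex 3.9 0.8 2.1
   vertex 1.2 0.0 1.4
   vertex 1.9 3.0 0.6
  endloop
 endfacet
 facet normal 0.740 0.242 -0.627
  outer loop
   vertex 3.9 0.8 2.1
   vertex 2.2 4.7 1.6
   vertex 4.7 2.5 3.7
  endloop
 endfacet
 facet normal 0.738 0.241 -0.631
  outer loop
   vertex 3.9 0.8 2.1
   vertex 1.9 3.0 0.6
   vertex 2.2 4.7 1.6
  endloop
 endfacet
 facet normal -0.337 -0.863 0.376
  outer loop
   vertex 3.3 0.4 4.2
   vertex 2.8 0.9 4.9
   vertex 1.2 0.0 1.4
  endloop
 endfacet
 facet normal 0.305 -0.948 -0.093
  outer loop
   vertex 3.3 0.4 4.2
   vertex 1.2 0.0 1.4
   vertex 3.9 0.8 2.1
  endloop
 endfacet
 facet normal 0.672 -0.285 0.684
  outer loop
   vertex 3.3 0.4 4.2
   vertex 4.7 2.5 3.7
   vertex 2.8 0.9 4.9
  endloop
 endfacet
 facet normal 0.839 -0.526 0.139
  outer loop
   vertex 3.3 0.4 4.2
   vertex 3.9 0.8 2.1
   vertex 4.7 2.5 3.7
  endloop
 endfacet
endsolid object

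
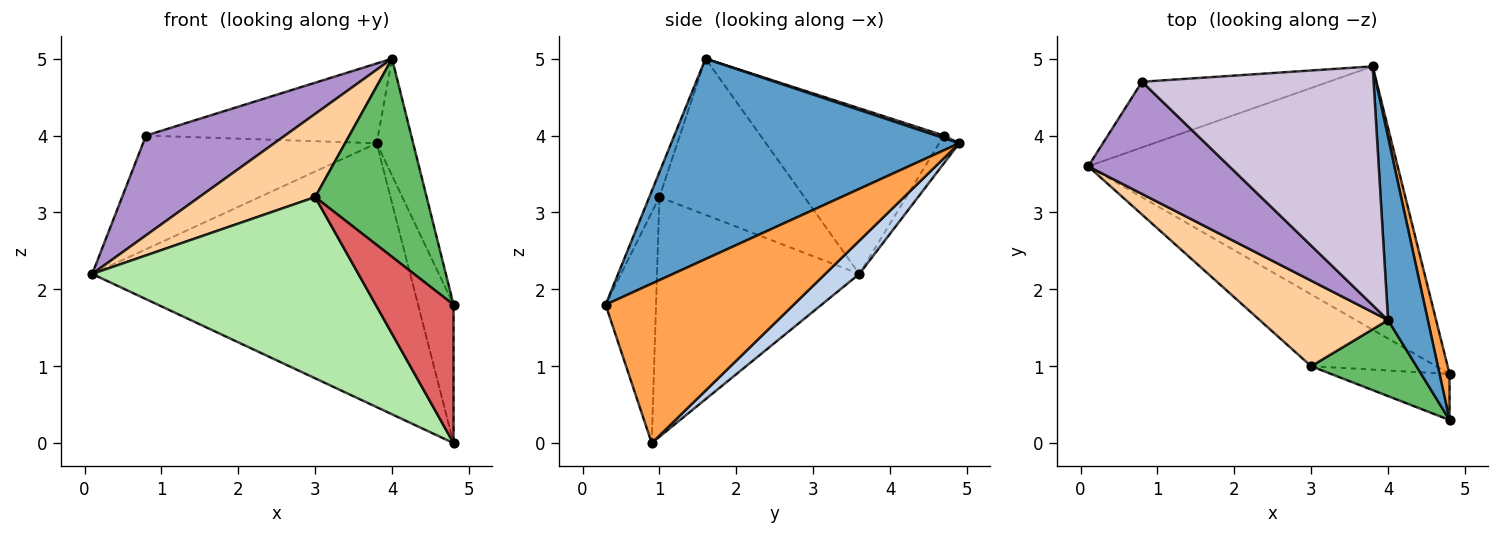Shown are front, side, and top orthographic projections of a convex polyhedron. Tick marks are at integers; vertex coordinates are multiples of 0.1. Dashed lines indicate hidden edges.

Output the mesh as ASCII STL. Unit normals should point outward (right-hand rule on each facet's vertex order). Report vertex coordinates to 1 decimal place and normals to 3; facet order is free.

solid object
 facet normal 0.973 0.123 0.193
  outer loop
   vertex 4.0 1.6 5.0
   vertex 4.8 0.3 1.8
   vertex 3.8 4.9 3.9
  endloop
 endfacet
 facet normal 0.076 0.706 -0.704
  outer loop
   vertex 4.8 0.9 0.0
   vertex 0.1 3.6 2.2
   vertex 3.8 4.9 3.9
  endloop
 endfacet
 facet normal 0.981 0.185 0.062
  outer loop
   vertex 4.8 0.9 0.0
   vertex 3.8 4.9 3.9
   vertex 4.8 0.3 1.8
  endloop
 endfacet
 facet normal -0.657 -0.525 0.540
  outer loop
   vertex 3.0 1.0 3.2
   vertex 4.0 1.6 5.0
   vertex 0.1 3.6 2.2
  endloop
 endfacet
 facet normal -0.084 -0.930 0.357
  outer loop
   vertex 3.0 1.0 3.2
   vertex 4.8 0.3 1.8
   vertex 4.0 1.6 5.0
  endloop
 endfacet
 facet normal -0.577 -0.759 -0.301
  outer loop
   vertex 3.0 1.0 3.2
   vertex 0.1 3.6 2.2
   vertex 4.8 0.9 0.0
  endloop
 endfacet
 facet normal -0.524 -0.808 -0.269
  outer loop
   vertex 3.0 1.0 3.2
   vertex 4.8 0.9 0.0
   vertex 4.8 0.3 1.8
  endloop
 endfacet
 facet normal -0.074 0.864 -0.499
  outer loop
   vertex 0.8 4.7 4.0
   vertex 3.8 4.9 3.9
   vertex 0.1 3.6 2.2
  endloop
 endfacet
 facet normal -0.659 -0.500 0.562
  outer loop
   vertex 0.8 4.7 4.0
   vertex 0.1 3.6 2.2
   vertex 4.0 1.6 5.0
  endloop
 endfacet
 facet normal 0.010 0.317 0.948
  outer loop
   vertex 0.8 4.7 4.0
   vertex 4.0 1.6 5.0
   vertex 3.8 4.9 3.9
  endloop
 endfacet
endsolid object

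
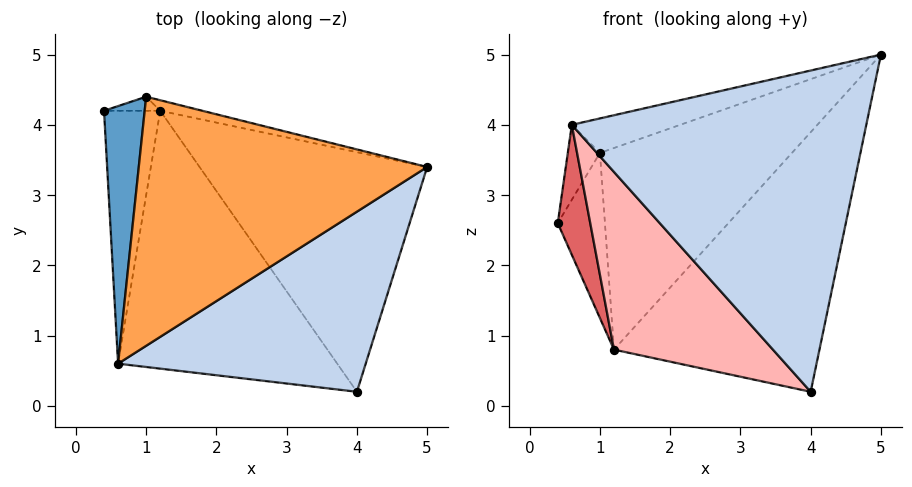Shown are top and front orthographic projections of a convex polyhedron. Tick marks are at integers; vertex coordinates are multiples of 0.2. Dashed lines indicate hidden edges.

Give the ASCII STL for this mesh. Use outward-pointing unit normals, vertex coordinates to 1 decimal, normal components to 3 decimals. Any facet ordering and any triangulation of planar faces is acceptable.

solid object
 facet normal -0.861 0.142 0.488
  outer loop
   vertex 0.6 0.6 4.0
   vertex 1.0 4.4 3.6
   vertex 0.4 4.2 2.6
  endloop
 endfacet
 facet normal 0.406 -0.797 0.447
  outer loop
   vertex 0.6 0.6 4.0
   vertex 4.0 0.2 0.2
   vertex 5.0 3.4 5.0
  endloop
 endfacet
 facet normal -0.298 0.131 0.945
  outer loop
   vertex 0.6 0.6 4.0
   vertex 5.0 3.4 5.0
   vertex 1.0 4.4 3.6
  endloop
 endfacet
 facet normal 0.671 0.545 -0.503
  outer loop
   vertex 1.2 4.2 0.8
   vertex 5.0 3.4 5.0
   vertex 4.0 0.2 0.2
  endloop
 endfacet
 facet normal -0.187 0.979 -0.083
  outer loop
   vertex 1.2 4.2 0.8
   vertex 0.4 4.2 2.6
   vertex 1.0 4.4 3.6
  endloop
 endfacet
 facet normal 0.259 0.965 -0.050
  outer loop
   vertex 1.2 4.2 0.8
   vertex 1.0 4.4 3.6
   vertex 5.0 3.4 5.0
  endloop
 endfacet
 facet normal -0.895 -0.204 -0.398
  outer loop
   vertex 1.2 4.2 0.8
   vertex 0.6 0.6 4.0
   vertex 0.4 4.2 2.6
  endloop
 endfacet
 facet normal -0.702 -0.404 -0.586
  outer loop
   vertex 1.2 4.2 0.8
   vertex 4.0 0.2 0.2
   vertex 0.6 0.6 4.0
  endloop
 endfacet
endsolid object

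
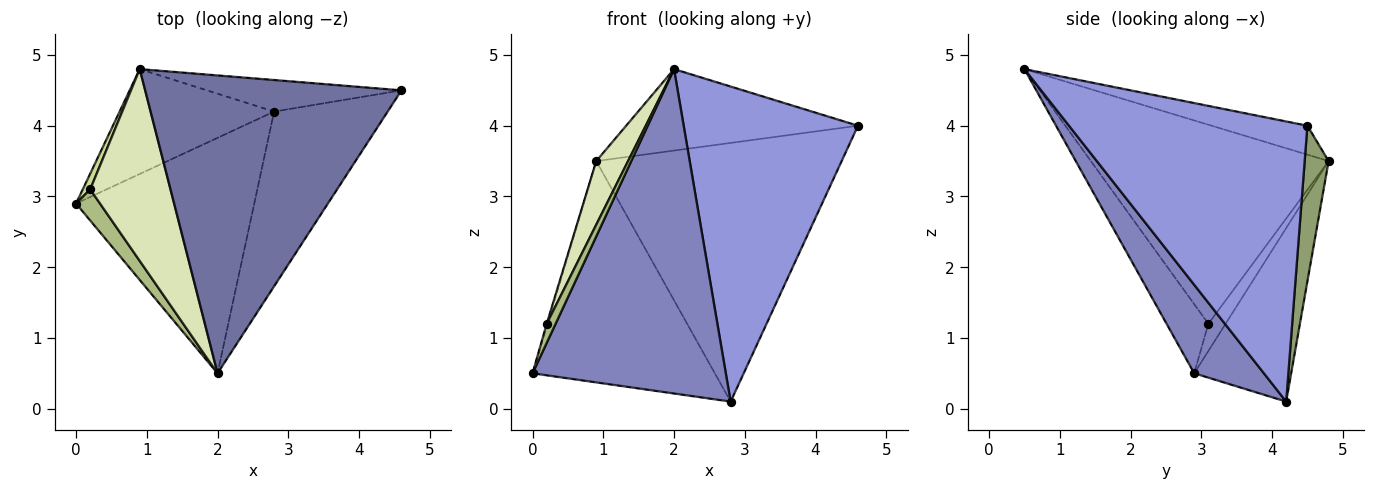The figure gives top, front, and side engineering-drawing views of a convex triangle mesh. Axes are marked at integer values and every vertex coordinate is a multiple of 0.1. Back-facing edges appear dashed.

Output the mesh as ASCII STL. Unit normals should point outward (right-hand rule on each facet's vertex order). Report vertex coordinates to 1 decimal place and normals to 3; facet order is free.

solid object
 facet normal -0.108 0.262 0.959
  outer loop
   vertex 0.9 4.8 3.5
   vertex 2.0 0.5 4.8
   vertex 4.6 4.5 4.0
  endloop
 endfacet
 facet normal 0.280 -0.777 -0.564
  outer loop
   vertex 2.8 4.2 0.1
   vertex 2.0 0.5 4.8
   vertex 0.0 2.9 0.5
  endloop
 endfacet
 facet normal 0.767 -0.561 -0.311
  outer loop
   vertex 2.8 4.2 0.1
   vertex 4.6 4.5 4.0
   vertex 2.0 0.5 4.8
  endloop
 endfacet
 facet normal -0.433 0.814 -0.386
  outer loop
   vertex 2.8 4.2 0.1
   vertex 0.0 2.9 0.5
   vertex 0.9 4.8 3.5
  endloop
 endfacet
 facet normal 0.096 0.988 -0.120
  outer loop
   vertex 2.8 4.2 0.1
   vertex 0.9 4.8 3.5
   vertex 4.6 4.5 4.0
  endloop
 endfacet
 facet normal -0.926 -0.197 0.321
  outer loop
   vertex 0.2 3.1 1.2
   vertex 0.0 2.9 0.5
   vertex 2.0 0.5 4.8
  endloop
 endfacet
 facet normal -0.964 0.040 0.264
  outer loop
   vertex 0.2 3.1 1.2
   vertex 0.9 4.8 3.5
   vertex 0.0 2.9 0.5
  endloop
 endfacet
 facet normal -0.920 -0.123 0.371
  outer loop
   vertex 0.2 3.1 1.2
   vertex 2.0 0.5 4.8
   vertex 0.9 4.8 3.5
  endloop
 endfacet
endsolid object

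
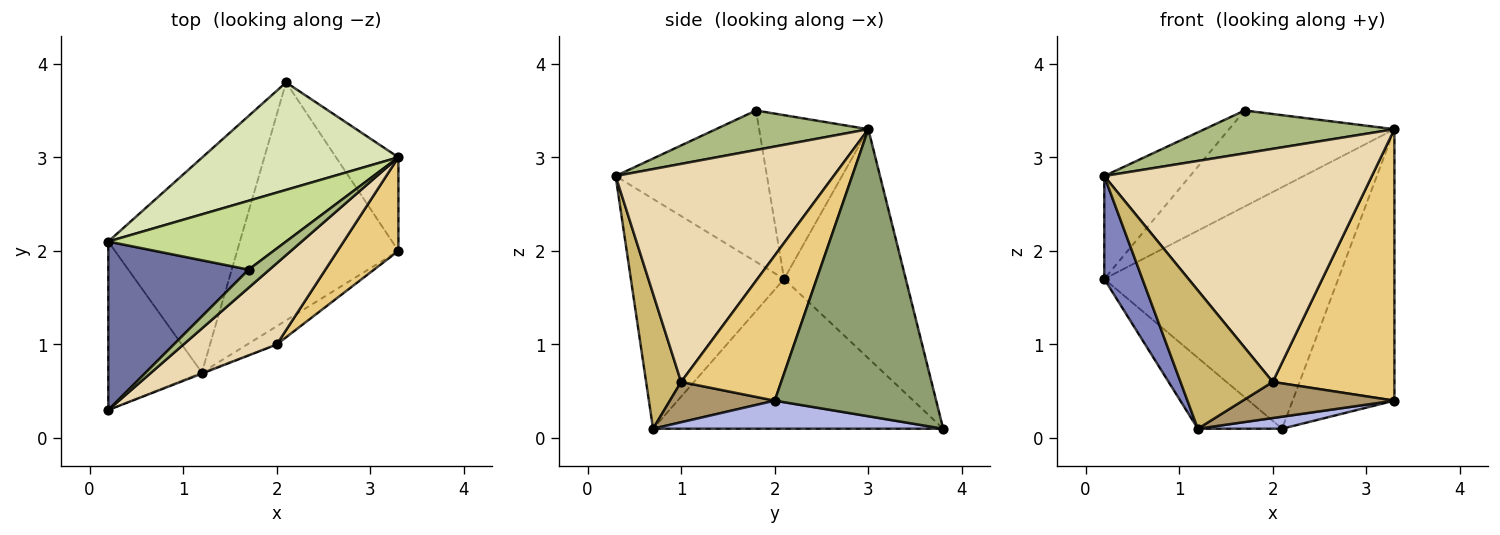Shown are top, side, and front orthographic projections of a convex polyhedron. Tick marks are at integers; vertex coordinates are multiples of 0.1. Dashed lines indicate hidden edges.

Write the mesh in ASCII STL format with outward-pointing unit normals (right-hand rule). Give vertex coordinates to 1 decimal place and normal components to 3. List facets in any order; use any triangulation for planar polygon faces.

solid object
 facet normal -0.677 0.384 0.628
  outer loop
   vertex 1.7 1.8 3.5
   vertex 0.2 2.1 1.7
   vertex 0.2 0.3 2.8
  endloop
 endfacet
 facet normal -0.902 -0.225 -0.368
  outer loop
   vertex 1.2 0.7 0.1
   vertex 0.2 0.3 2.8
   vertex 0.2 2.1 1.7
  endloop
 endfacet
 facet normal -0.734 0.213 -0.645
  outer loop
   vertex 1.2 0.7 0.1
   vertex 0.2 2.1 1.7
   vertex 2.1 3.8 0.1
  endloop
 endfacet
 facet normal 0.171 -0.050 -0.984
  outer loop
   vertex 1.2 0.7 0.1
   vertex 2.1 3.8 0.1
   vertex 3.3 2.0 0.4
  endloop
 endfacet
 facet normal 0.832 0.525 -0.181
  outer loop
   vertex 3.3 3.0 3.3
   vertex 3.3 2.0 0.4
   vertex 2.1 3.8 0.1
  endloop
 endfacet
 facet normal 0.595 -0.741 0.313
  outer loop
   vertex 3.3 3.0 3.3
   vertex 1.7 1.8 3.5
   vertex 0.2 0.3 2.8
  endloop
 endfacet
 facet normal -0.473 0.716 0.513
  outer loop
   vertex 3.3 3.0 3.3
   vertex 0.2 2.1 1.7
   vertex 1.7 1.8 3.5
  endloop
 endfacet
 facet normal -0.429 0.825 0.367
  outer loop
   vertex 3.3 3.0 3.3
   vertex 2.1 3.8 0.1
   vertex 0.2 2.1 1.7
  endloop
 endfacet
 facet normal 0.525 -0.759 -0.384
  outer loop
   vertex 2.0 1.0 0.6
   vertex 1.2 0.7 0.1
   vertex 3.3 2.0 0.4
  endloop
 endfacet
 facet normal 0.355 -0.935 -0.007
  outer loop
   vertex 2.0 1.0 0.6
   vertex 0.2 0.3 2.8
   vertex 1.2 0.7 0.1
  endloop
 endfacet
 facet normal 0.614 -0.746 0.257
  outer loop
   vertex 2.0 1.0 0.6
   vertex 3.3 2.0 0.4
   vertex 3.3 3.0 3.3
  endloop
 endfacet
 facet normal 0.610 -0.748 0.261
  outer loop
   vertex 2.0 1.0 0.6
   vertex 3.3 3.0 3.3
   vertex 0.2 0.3 2.8
  endloop
 endfacet
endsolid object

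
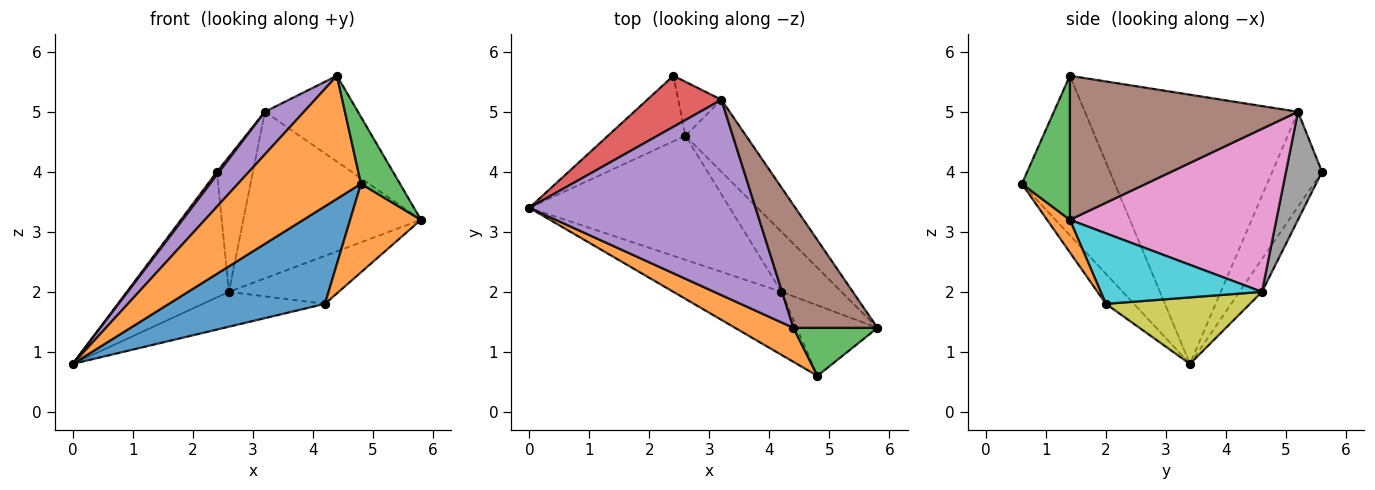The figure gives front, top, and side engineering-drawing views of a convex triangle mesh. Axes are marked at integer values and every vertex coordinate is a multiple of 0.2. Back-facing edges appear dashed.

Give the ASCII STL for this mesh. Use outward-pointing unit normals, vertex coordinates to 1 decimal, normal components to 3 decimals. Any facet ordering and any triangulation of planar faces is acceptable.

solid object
 facet normal -0.192 0.870 -0.454
  outer loop
   vertex 2.6 4.6 2.0
   vertex 0.0 3.4 0.8
   vertex 2.4 5.6 4.0
  endloop
 endfacet
 facet normal -0.589 -0.779 0.215
  outer loop
   vertex 4.8 0.6 3.8
   vertex 4.4 1.4 5.6
   vertex 0.0 3.4 0.8
  endloop
 endfacet
 facet normal 0.707 -0.574 0.412
  outer loop
   vertex 4.8 0.6 3.8
   vertex 5.8 1.4 3.2
   vertex 4.4 1.4 5.6
  endloop
 endfacet
 facet normal -0.787 -0.036 0.615
  outer loop
   vertex 3.2 5.2 5.0
   vertex 2.4 5.6 4.0
   vertex 0.0 3.4 0.8
  endloop
 endfacet
 facet normal -0.758 -0.139 0.637
  outer loop
   vertex 3.2 5.2 5.0
   vertex 0.0 3.4 0.8
   vertex 4.4 1.4 5.6
  endloop
 endfacet
 facet normal 0.815 0.332 0.475
  outer loop
   vertex 3.2 5.2 5.0
   vertex 4.4 1.4 5.6
   vertex 5.8 1.4 3.2
  endloop
 endfacet
 facet normal 0.730 0.628 -0.271
  outer loop
   vertex 3.2 5.2 5.0
   vertex 5.8 1.4 3.2
   vertex 2.6 4.6 2.0
  endloop
 endfacet
 facet normal 0.680 0.680 -0.272
  outer loop
   vertex 3.2 5.2 5.0
   vertex 2.6 4.6 2.0
   vertex 2.4 5.6 4.0
  endloop
 endfacet
 facet normal 0.304 0.258 -0.917
  outer loop
   vertex 4.2 2.0 1.8
   vertex 0.0 3.4 0.8
   vertex 2.6 4.6 2.0
  endloop
 endfacet
 facet normal 0.676 0.460 -0.575
  outer loop
   vertex 4.2 2.0 1.8
   vertex 2.6 4.6 2.0
   vertex 5.8 1.4 3.2
  endloop
 endfacet
 facet normal -0.149 -0.831 -0.537
  outer loop
   vertex 4.2 2.0 1.8
   vertex 4.8 0.6 3.8
   vertex 0.0 3.4 0.8
  endloop
 endfacet
 facet normal 0.244 -0.758 -0.604
  outer loop
   vertex 4.2 2.0 1.8
   vertex 5.8 1.4 3.2
   vertex 4.8 0.6 3.8
  endloop
 endfacet
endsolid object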